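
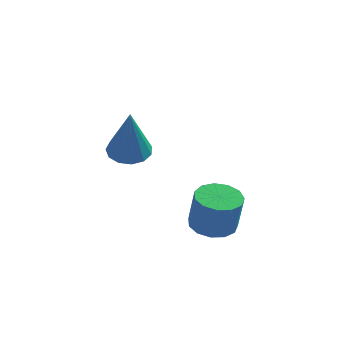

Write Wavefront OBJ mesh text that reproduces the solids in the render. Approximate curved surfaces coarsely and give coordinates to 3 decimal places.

v -3.481 2.507 1.735
v -3.04 2.228 1.594
v -3.299 2.053 3.205
v -2.945 2.507 1.669
v -3.02 2.787 1.764
v -3.241 2.977 1.85
v -3.538 3.018 1.899
v -3.817 2.897 1.896
v -3.99 2.652 1.842
v -4 2.361 1.754
v -3.846 2.116 1.659
v -3.576 1.996 1.589
v -3.275 2.038 1.564
v -1.515 2.679 -0.551
v -0.952 2.54 -0.658
v -0.781 2.442 0.363
v -1.345 2.581 0.471
v -0.962 2.87 -0.625
v -0.792 2.773 0.397
v -1.148 3.14 -0.568
v -0.977 3.042 0.453
v -1.45 3.264 -0.505
v -1.28 3.166 0.516
v -1.773 3.201 -0.458
v -1.603 3.103 0.564
v -2.014 2.973 -0.439
v -1.844 2.875 0.582
v -2.097 2.652 -0.456
v -1.926 2.554 0.565
v -1.995 2.339 -0.503
v -1.824 2.241 0.518
v -1.741 2.134 -0.565
v -1.57 2.036 0.456
v -1.415 2.102 -0.623
v -1.244 2.004 0.399
v -1.121 2.253 -0.657
v -0.95 2.156 0.364
f 2 1 4
f 2 4 3
f 4 1 5
f 4 5 3
f 5 1 6
f 5 6 3
f 6 1 7
f 6 7 3
f 7 1 8
f 7 8 3
f 8 1 9
f 8 9 3
f 9 1 10
f 9 10 3
f 10 1 11
f 10 11 3
f 11 1 12
f 11 12 3
f 12 1 13
f 12 13 3
f 13 1 2
f 13 2 3
f 15 14 18
f 15 18 16
f 16 18 19
f 16 19 17
f 18 14 20
f 18 20 19
f 19 20 21
f 19 21 17
f 20 14 22
f 20 22 21
f 21 22 23
f 21 23 17
f 22 14 24
f 22 24 23
f 23 24 25
f 23 25 17
f 24 14 26
f 24 26 25
f 25 26 27
f 25 27 17
f 26 14 28
f 26 28 27
f 27 28 29
f 27 29 17
f 28 14 30
f 28 30 29
f 29 30 31
f 29 31 17
f 30 14 32
f 30 32 31
f 31 32 33
f 31 33 17
f 32 14 34
f 32 34 33
f 33 34 35
f 33 35 17
f 34 14 36
f 34 36 35
f 35 36 37
f 35 37 17
f 36 14 15
f 36 15 37
f 37 15 16
f 37 16 17



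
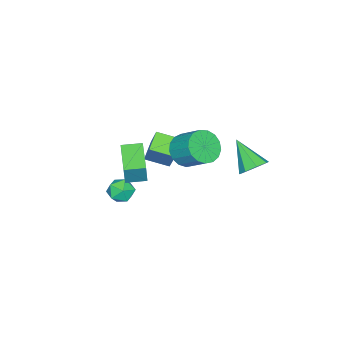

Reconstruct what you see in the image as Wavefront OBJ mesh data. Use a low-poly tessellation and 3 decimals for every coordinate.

v -3.636 -3.485 -4.873
v -3.148 -4.757 -4.475
v -4.746 -3.734 -4.309
v -4.258 -5.007 -3.911
v -3.022 -2.773 -3.349
v -2.534 -4.046 -2.951
v -4.132 -3.023 -2.785
v -3.644 -4.295 -2.387
v 1.326 -1.938 0.151
v 1.656 -1.798 1.4
v 2.71 -0.891 -0.33
v 3.039 -0.752 0.92
v 1.961 -2.808 0.08
v 2.29 -2.669 1.33
v 3.344 -1.762 -0.4
v 3.674 -1.622 0.849
v -2.932 -2.086 -2.473
v -2.407 -2.71 -1.812
v -2.163 -1.438 -0.806
v -2.688 -0.814 -1.467
v -2.05 -2.534 -2.12
v -1.807 -1.263 -1.114
v -1.896 -2.256 -2.509
v -1.653 -0.984 -1.503
v -1.98 -1.938 -2.89
v -1.736 -0.667 -1.884
v -2.281 -1.655 -3.175
v -2.037 -0.383 -2.169
v -2.731 -1.47 -3.3
v -2.487 -0.198 -2.293
v -3.228 -1.426 -3.235
v -2.984 -0.155 -2.228
v -3.656 -1.534 -2.995
v -3.413 -0.262 -1.989
v -3.919 -1.767 -2.636
v -3.675 -0.496 -1.63
v -3.956 -2.074 -2.24
v -3.712 -0.803 -1.233
v -3.758 -2.384 -1.897
v -3.514 -1.112 -0.89
v -3.37 -2.625 -1.686
v -3.127 -1.353 -0.68
v -2.883 -2.743 -1.656
v -2.639 -1.471 -0.649
v 2.604 -1.641 -1.421
v 3.298 -1.912 -1.131
v 2.442 -2.748 -2.069
v 3.136 -3.019 -1.779
v 2.509 -2.924 -1.293
v 2.609 -2.24 -0.892
v 3.131 -2.42 -2.308
v 3.231 -1.736 -1.907
v 3.623 -2.394 -1.679
v 3.239 -2.705 -1.051
v 2.501 -1.955 -2.149
v 2.117 -2.266 -1.521
v -2.888 1.957 -2.137
v -2.426 2.344 -1.537
v -3.432 0.603 -0.843
v -3.037 2.566 -1.562
v -3.561 2.431 -1.924
v -3.69 2.019 -2.41
v -3.35 1.57 -2.736
v -2.739 1.349 -2.711
v -2.215 1.483 -2.349
v -2.085 1.896 -1.863
f 2 4 1
f 5 2 1
f 1 4 3
f 3 5 1
f 2 8 4
f 6 2 5
f 6 8 2
f 4 8 3
f 7 5 3
f 3 8 7
f 7 6 5
f 8 6 7
f 10 12 9
f 13 10 9
f 9 12 11
f 11 13 9
f 10 16 12
f 14 10 13
f 14 16 10
f 12 16 11
f 15 13 11
f 11 16 15
f 15 14 13
f 16 14 15
f 18 17 21
f 18 21 19
f 19 21 22
f 19 22 20
f 21 17 23
f 21 23 22
f 22 23 24
f 22 24 20
f 23 17 25
f 23 25 24
f 24 25 26
f 24 26 20
f 25 17 27
f 25 27 26
f 26 27 28
f 26 28 20
f 27 17 29
f 27 29 28
f 28 29 30
f 28 30 20
f 29 17 31
f 29 31 30
f 30 31 32
f 30 32 20
f 31 17 33
f 31 33 32
f 32 33 34
f 32 34 20
f 33 17 35
f 33 35 34
f 34 35 36
f 34 36 20
f 35 17 37
f 35 37 36
f 36 37 38
f 36 38 20
f 37 17 39
f 37 39 38
f 38 39 40
f 38 40 20
f 39 17 41
f 39 41 40
f 40 41 42
f 40 42 20
f 41 17 43
f 41 43 42
f 42 43 44
f 42 44 20
f 43 17 18
f 43 18 44
f 44 18 19
f 44 19 20
f 45 56 50
f 45 50 46
f 45 46 52
f 45 52 55
f 45 55 56
f 46 50 54
f 50 56 49
f 56 55 47
f 55 52 51
f 52 46 53
f 48 54 49
f 48 49 47
f 48 47 51
f 48 51 53
f 48 53 54
f 49 54 50
f 47 49 56
f 51 47 55
f 53 51 52
f 54 53 46
f 58 57 60
f 58 60 59
f 60 57 61
f 60 61 59
f 61 57 62
f 61 62 59
f 62 57 63
f 62 63 59
f 63 57 64
f 63 64 59
f 64 57 65
f 64 65 59
f 65 57 66
f 65 66 59
f 66 57 58
f 66 58 59



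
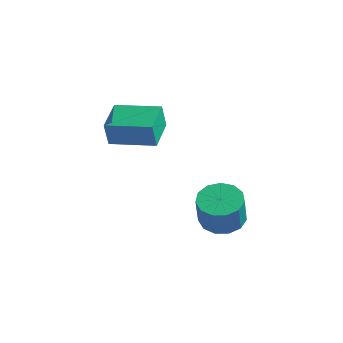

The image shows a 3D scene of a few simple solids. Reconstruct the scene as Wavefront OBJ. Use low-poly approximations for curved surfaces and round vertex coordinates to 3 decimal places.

v -2.246 -1.608 -0.762
v -2.337 -1.798 0.49
v -2.888 -0.046 -0.572
v -2.979 -0.235 0.681
v -0.261 -0.825 -0.501
v -0.352 -1.014 0.752
v -0.903 0.738 -0.31
v -0.994 0.548 0.942
v 2.987 -0.542 -3.91
v 3.553 0.311 -3.73
v 3.72 -0.124 -2.189
v 3.153 -0.978 -2.37
v 2.995 0.459 -3.628
v 3.162 0.023 -2.087
v 2.435 0.288 -3.616
v 2.601 -0.147 -2.075
v 2.049 -0.146 -3.697
v 2.216 -0.581 -2.156
v 1.962 -0.706 -3.846
v 2.128 -1.141 -2.305
v 2.199 -1.214 -4.015
v 2.366 -1.649 -2.474
v 2.687 -1.509 -4.151
v 2.854 -1.944 -2.61
v 3.27 -1.497 -4.211
v 3.437 -1.932 -2.67
v 3.763 -1.182 -4.175
v 3.93 -1.617 -2.634
v 4.009 -0.664 -4.055
v 4.176 -1.099 -2.514
v 3.931 -0.107 -3.89
v 4.098 -0.543 -2.349
f 2 4 1
f 5 2 1
f 1 4 3
f 3 5 1
f 2 8 4
f 6 2 5
f 6 8 2
f 4 8 3
f 7 5 3
f 3 8 7
f 7 6 5
f 8 6 7
f 10 9 13
f 10 13 11
f 11 13 14
f 11 14 12
f 13 9 15
f 13 15 14
f 14 15 16
f 14 16 12
f 15 9 17
f 15 17 16
f 16 17 18
f 16 18 12
f 17 9 19
f 17 19 18
f 18 19 20
f 18 20 12
f 19 9 21
f 19 21 20
f 20 21 22
f 20 22 12
f 21 9 23
f 21 23 22
f 22 23 24
f 22 24 12
f 23 9 25
f 23 25 24
f 24 25 26
f 24 26 12
f 25 9 27
f 25 27 26
f 26 27 28
f 26 28 12
f 27 9 29
f 27 29 28
f 28 29 30
f 28 30 12
f 29 9 31
f 29 31 30
f 30 31 32
f 30 32 12
f 31 9 10
f 31 10 32
f 32 10 11
f 32 11 12



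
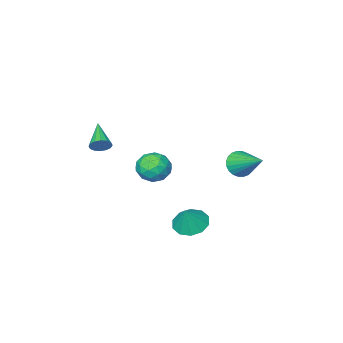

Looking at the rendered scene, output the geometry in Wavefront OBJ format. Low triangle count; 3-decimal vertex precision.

v 0.945 1.182 -1.698
v 1.466 0.389 -1.751
v 1.515 1.478 -0.522
v 1.768 0.823 -2.007
v 1.755 1.393 -2.145
v 1.433 1.883 -2.112
v 0.924 2.105 -1.921
v 0.423 1.974 -1.645
v 0.121 1.541 -1.388
v 0.134 0.97 -1.25
v 0.456 0.48 -1.283
v 0.965 0.258 -1.474
v 3.7 -2.498 2.869
v 4.064 -2.427 3.315
v 3 -3.822 3.651
v 3.825 -2.26 3.383
v 3.551 -2.157 3.314
v 3.318 -2.144 3.126
v 3.187 -2.227 2.868
v 3.193 -2.382 2.611
v 3.335 -2.568 2.423
v 3.575 -2.735 2.355
v 3.848 -2.839 2.424
v 4.082 -2.851 2.612
v 4.213 -2.768 2.87
v 4.206 -2.613 3.127
v -0.101 -3.023 -1.028
v 0.618 -3.584 -0.619
v -1.218 -4.056 -0.481
v -0.499 -4.617 -0.072
v -0.703 -3.714 0.304
v -0.013 -3.075 -0.034
v -0.587 -4.565 -1.066
v 0.103 -3.926 -1.404
v 0.317 -4.536 -0.642
v 0.246 -4.01 0.204
v -0.846 -3.63 -1.304
v -0.917 -3.104 -0.458
v 0.356 -3.213 -0.871
v -0.956 -4.427 -0.229
v -1.076 -3.897 -0.008
v -0.654 -4.226 0.233
v -0.015 -2.914 -0.528
v 0.408 -3.243 -0.287
v -0.368 -3.32 0.255
v -1.008 -4.397 -0.813
v -0.585 -4.726 -0.572
v 0.054 -3.414 -1.333
v 0.476 -3.743 -1.092
v -0.232 -4.32 -1.355
v 0.602 -4.102 -0.645
v -0.054 -4.709 -0.323
v -0.106 -4.679 -0.907
v 0.3 -4.303 -1.106
v 0.56 -3.793 -0.147
v -0.096 -4.4 0.174
v -0.216 -3.869 0.395
v 0.189 -3.494 0.196
v 0.384 -4.353 -0.161
v -0.504 -3.24 -1.274
v -1.16 -3.847 -0.953
v -0.789 -4.146 -1.296
v -0.384 -3.771 -1.495
v -0.546 -2.931 -0.777
v -1.202 -3.538 -0.455
v -0.9 -3.337 0.006
v -0.494 -2.961 -0.193
v -0.984 -3.287 -0.939
v -3.253 -0.451 0.295
v -2.605 -0.188 -0.152
v -3.247 1.391 1.385
v -2.852 -0.082 -0.331
v -3.161 -0.031 -0.415
v -3.484 -0.045 -0.391
v -3.771 -0.12 -0.262
v -3.98 -0.246 -0.048
v -4.078 -0.403 0.218
v -4.05 -0.567 0.495
v -3.901 -0.714 0.743
v -3.653 -0.82 0.922
v -3.344 -0.871 1.006
v -3.022 -0.857 0.981
v -2.734 -0.782 0.852
v -2.526 -0.656 0.639
v -2.428 -0.499 0.373
v -2.455 -0.335 0.095
f 2 1 4
f 2 4 3
f 4 1 5
f 4 5 3
f 5 1 6
f 5 6 3
f 6 1 7
f 6 7 3
f 7 1 8
f 7 8 3
f 8 1 9
f 8 9 3
f 9 1 10
f 9 10 3
f 10 1 11
f 10 11 3
f 11 1 12
f 11 12 3
f 12 1 2
f 12 2 3
f 14 13 16
f 14 16 15
f 16 13 17
f 16 17 15
f 17 13 18
f 17 18 15
f 18 13 19
f 18 19 15
f 19 13 20
f 19 20 15
f 20 13 21
f 20 21 15
f 21 13 22
f 21 22 15
f 22 13 23
f 22 23 15
f 23 13 24
f 23 24 15
f 24 13 25
f 24 25 15
f 25 13 26
f 25 26 15
f 26 13 14
f 26 14 15
f 27 64 43
f 64 38 67
f 43 67 32
f 64 67 43
f 27 43 39
f 43 32 44
f 39 44 28
f 43 44 39
f 27 39 48
f 39 28 49
f 48 49 34
f 39 49 48
f 27 48 60
f 48 34 63
f 60 63 37
f 48 63 60
f 27 60 64
f 60 37 68
f 64 68 38
f 60 68 64
f 28 44 55
f 44 32 58
f 55 58 36
f 44 58 55
f 32 67 45
f 67 38 66
f 45 66 31
f 67 66 45
f 38 68 65
f 68 37 61
f 65 61 29
f 68 61 65
f 37 63 62
f 63 34 50
f 62 50 33
f 63 50 62
f 34 49 54
f 49 28 51
f 54 51 35
f 49 51 54
f 30 56 42
f 56 36 57
f 42 57 31
f 56 57 42
f 30 42 40
f 42 31 41
f 40 41 29
f 42 41 40
f 30 40 47
f 40 29 46
f 47 46 33
f 40 46 47
f 30 47 52
f 47 33 53
f 52 53 35
f 47 53 52
f 30 52 56
f 52 35 59
f 56 59 36
f 52 59 56
f 31 57 45
f 57 36 58
f 45 58 32
f 57 58 45
f 29 41 65
f 41 31 66
f 65 66 38
f 41 66 65
f 33 46 62
f 46 29 61
f 62 61 37
f 46 61 62
f 35 53 54
f 53 33 50
f 54 50 34
f 53 50 54
f 36 59 55
f 59 35 51
f 55 51 28
f 59 51 55
f 70 69 72
f 70 72 71
f 72 69 73
f 72 73 71
f 73 69 74
f 73 74 71
f 74 69 75
f 74 75 71
f 75 69 76
f 75 76 71
f 76 69 77
f 76 77 71
f 77 69 78
f 77 78 71
f 78 69 79
f 78 79 71
f 79 69 80
f 79 80 71
f 80 69 81
f 80 81 71
f 81 69 82
f 81 82 71
f 82 69 83
f 82 83 71
f 83 69 84
f 83 84 71
f 84 69 85
f 84 85 71
f 85 69 86
f 85 86 71
f 86 69 70
f 86 70 71



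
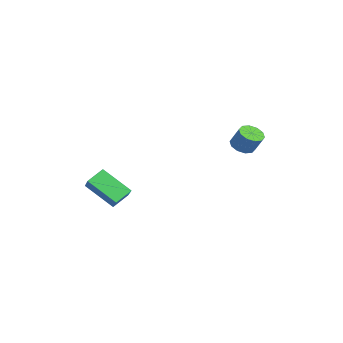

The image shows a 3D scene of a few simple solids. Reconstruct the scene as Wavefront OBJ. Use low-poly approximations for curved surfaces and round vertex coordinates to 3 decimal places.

v 1.94 -1.936 -0.468
v 1.584 -3.272 0.653
v 3.168 -1.599 0.325
v 2.812 -2.935 1.446
v 2.468 -2.545 -1.026
v 2.112 -3.881 0.095
v 3.696 -2.208 -0.233
v 3.34 -3.544 0.888
v -3.367 2.795 0.939
v -2.796 2.972 0.636
v -2.442 3.442 1.578
v -3.013 3.265 1.881
v -3.069 3.28 0.585
v -2.715 3.75 1.527
v -3.455 3.402 0.67
v -3.102 3.872 1.611
v -3.808 3.292 0.857
v -3.454 3.762 1.798
v -3.992 2.993 1.075
v -3.639 3.463 2.017
v -3.938 2.618 1.242
v -3.584 3.088 2.184
v -3.665 2.31 1.293
v -3.311 2.78 2.235
v -3.278 2.188 1.209
v -2.925 2.658 2.15
v -2.926 2.298 1.022
v -2.572 2.768 1.963
v -2.741 2.597 0.803
v -2.388 3.067 1.745
f 2 4 1
f 5 2 1
f 1 4 3
f 3 5 1
f 2 8 4
f 6 2 5
f 6 8 2
f 4 8 3
f 7 5 3
f 3 8 7
f 7 6 5
f 8 6 7
f 10 9 13
f 10 13 11
f 11 13 14
f 11 14 12
f 13 9 15
f 13 15 14
f 14 15 16
f 14 16 12
f 15 9 17
f 15 17 16
f 16 17 18
f 16 18 12
f 17 9 19
f 17 19 18
f 18 19 20
f 18 20 12
f 19 9 21
f 19 21 20
f 20 21 22
f 20 22 12
f 21 9 23
f 21 23 22
f 22 23 24
f 22 24 12
f 23 9 25
f 23 25 24
f 24 25 26
f 24 26 12
f 25 9 27
f 25 27 26
f 26 27 28
f 26 28 12
f 27 9 29
f 27 29 28
f 28 29 30
f 28 30 12
f 29 9 10
f 29 10 30
f 30 10 11
f 30 11 12



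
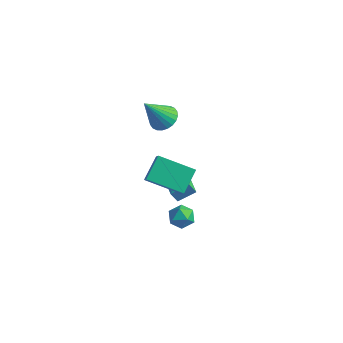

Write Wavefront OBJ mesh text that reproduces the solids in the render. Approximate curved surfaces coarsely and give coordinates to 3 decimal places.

v -1.601 -1.356 0.367
v -1.791 -0.095 1.3
v 0.25 -0.527 -0.376
v 0.06 0.734 0.558
v -1 -1.914 1.242
v -1.19 -0.653 2.176
v 0.851 -1.085 0.5
v 0.661 0.176 1.433
v -1.919 1.932 -4.463
v -2.186 1.646 -3.731
v -3.085 2.842 -4.532
v -3.352 2.556 -3.8
v -1.288 2.784 -3.9
v -1.555 2.498 -3.168
v -2.454 3.694 -3.969
v -2.721 3.408 -3.237
v -0.15 -0.518 -2.433
v 0.505 -0.074 -2.32
v 0.415 -1.506 -1.82
v 1.07 -1.062 -1.707
v 0.394 -0.884 -1.319
v 0.045 -0.273 -1.698
v 0.875 -1.307 -2.442
v 0.526 -0.696 -2.821
v 1.138 -0.561 -2.326
v 0.841 -0.3 -1.631
v 0.079 -1.28 -2.509
v -0.218 -1.019 -1.814
v -2.743 1.766 2.689
v -1.908 1.78 2.932
v -3.237 0.714 4.451
v -2.022 2.067 3.072
v -2.246 2.309 3.153
v -2.546 2.468 3.164
v -2.876 2.52 3.102
v -3.185 2.457 2.978
v -3.427 2.289 2.81
v -3.565 2.041 2.623
v -3.578 1.752 2.446
v -3.464 1.464 2.307
v -3.239 1.222 2.226
v -2.94 1.064 2.215
v -2.61 1.012 2.276
v -2.3 1.074 2.401
v -2.058 1.243 2.569
v -1.92 1.49 2.756
f 2 4 1
f 5 2 1
f 1 4 3
f 3 5 1
f 2 8 4
f 6 2 5
f 6 8 2
f 4 8 3
f 7 5 3
f 3 8 7
f 7 6 5
f 8 6 7
f 10 12 9
f 13 10 9
f 9 12 11
f 11 13 9
f 10 16 12
f 14 10 13
f 14 16 10
f 12 16 11
f 15 13 11
f 11 16 15
f 15 14 13
f 16 14 15
f 17 28 22
f 17 22 18
f 17 18 24
f 17 24 27
f 17 27 28
f 18 22 26
f 22 28 21
f 28 27 19
f 27 24 23
f 24 18 25
f 20 26 21
f 20 21 19
f 20 19 23
f 20 23 25
f 20 25 26
f 21 26 22
f 19 21 28
f 23 19 27
f 25 23 24
f 26 25 18
f 30 29 32
f 30 32 31
f 32 29 33
f 32 33 31
f 33 29 34
f 33 34 31
f 34 29 35
f 34 35 31
f 35 29 36
f 35 36 31
f 36 29 37
f 36 37 31
f 37 29 38
f 37 38 31
f 38 29 39
f 38 39 31
f 39 29 40
f 39 40 31
f 40 29 41
f 40 41 31
f 41 29 42
f 41 42 31
f 42 29 43
f 42 43 31
f 43 29 44
f 43 44 31
f 44 29 45
f 44 45 31
f 45 29 46
f 45 46 31
f 46 29 30
f 46 30 31



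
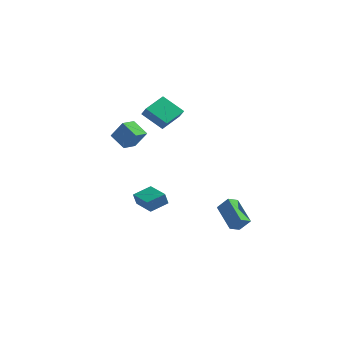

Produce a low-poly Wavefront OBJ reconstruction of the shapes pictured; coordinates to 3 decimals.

v -1.998 0.204 3.852
v -1.721 1.765 4.518
v -0.619 0.416 2.779
v -0.342 1.978 3.445
v -1.458 -0.158 4.475
v -1.181 1.404 5.141
v -0.079 0.055 3.402
v 0.198 1.616 4.068
v -1.039 -1.934 -2.846
v -1.079 -2.253 -2.006
v -0.469 -0.819 -2.395
v -0.509 -1.139 -1.555
v 0.369 -2.581 -3.025
v 0.329 -2.901 -2.185
v 0.939 -1.467 -2.574
v 0.899 -1.786 -1.734
v -3.525 -0.912 2.095
v -2.66 -0.903 3.283
v -3.386 0.164 1.986
v -2.521 0.172 3.174
v -2.439 -1.132 1.306
v -1.574 -1.124 2.494
v -2.3 -0.057 1.197
v -1.435 -0.048 2.385
v 4.108 0.47 -4.727
v 2.658 1.439 -3.557
v 4.369 1.222 -5.026
v 2.919 2.19 -3.856
v 4.841 0.55 -3.884
v 3.391 1.518 -2.714
v 5.102 1.301 -4.183
v 3.652 2.27 -3.013
f 2 4 1
f 5 2 1
f 1 4 3
f 3 5 1
f 2 8 4
f 6 2 5
f 6 8 2
f 4 8 3
f 7 5 3
f 3 8 7
f 7 6 5
f 8 6 7
f 10 12 9
f 13 10 9
f 9 12 11
f 11 13 9
f 10 16 12
f 14 10 13
f 14 16 10
f 12 16 11
f 15 13 11
f 11 16 15
f 15 14 13
f 16 14 15
f 18 20 17
f 21 18 17
f 17 20 19
f 19 21 17
f 18 24 20
f 22 18 21
f 22 24 18
f 20 24 19
f 23 21 19
f 19 24 23
f 23 22 21
f 24 22 23
f 26 28 25
f 29 26 25
f 25 28 27
f 27 29 25
f 26 32 28
f 30 26 29
f 30 32 26
f 28 32 27
f 31 29 27
f 27 32 31
f 31 30 29
f 32 30 31



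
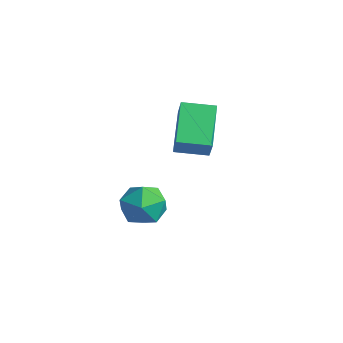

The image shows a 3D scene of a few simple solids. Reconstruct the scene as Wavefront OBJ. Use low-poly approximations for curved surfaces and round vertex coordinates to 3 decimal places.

v -0.855 -3.388 0.779
v -2.192 -2.088 1.947
v -1.462 -3.064 -0.276
v -2.799 -1.765 0.891
v 0.079 -2.255 0.589
v -1.258 -0.956 1.756
v -0.528 -1.932 -0.467
v -1.865 -0.632 0.701
v -2.118 -2.904 -4.31
v -1.682 -3.294 -3.3
v -3.338 -4.346 -4.34
v -2.902 -4.736 -3.33
v -3.516 -3.743 -3.356
v -2.762 -2.852 -3.338
v -2.258 -4.788 -4.302
v -1.504 -3.897 -4.284
v -1.769 -4.458 -3.295
v -2.546 -3.812 -2.711
v -2.474 -3.828 -4.929
v -3.251 -3.182 -4.345
f 2 4 1
f 5 2 1
f 1 4 3
f 3 5 1
f 2 8 4
f 6 2 5
f 6 8 2
f 4 8 3
f 7 5 3
f 3 8 7
f 7 6 5
f 8 6 7
f 9 20 14
f 9 14 10
f 9 10 16
f 9 16 19
f 9 19 20
f 10 14 18
f 14 20 13
f 20 19 11
f 19 16 15
f 16 10 17
f 12 18 13
f 12 13 11
f 12 11 15
f 12 15 17
f 12 17 18
f 13 18 14
f 11 13 20
f 15 11 19
f 17 15 16
f 18 17 10



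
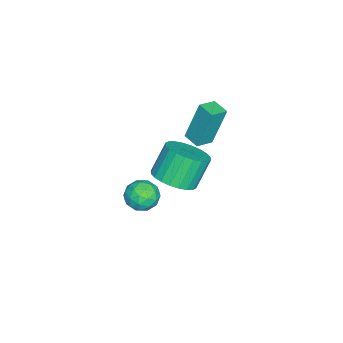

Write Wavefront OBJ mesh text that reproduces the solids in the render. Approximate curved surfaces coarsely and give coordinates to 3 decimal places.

v -3.671 -2.089 -1.431
v -3.976 -1.518 0.63
v -3.181 -1.381 -1.555
v -3.486 -0.81 0.506
v -2.914 -2.57 -1.186
v -3.219 -1.999 0.875
v -2.424 -1.862 -1.31
v -2.729 -1.291 0.751
v -0.827 -2.451 -2.414
v 0.134 -2.33 -1.936
v -0.633 -1.889 -0.507
v -1.593 -2.009 -0.986
v 0.07 -1.943 -2.09
v -0.697 -1.502 -0.661
v -0.131 -1.633 -2.293
v -0.898 -1.192 -0.865
v -0.438 -1.448 -2.515
v -1.205 -1.007 -1.087
v -0.804 -1.415 -2.721
v -1.57 -0.974 -1.293
v -1.173 -1.54 -2.881
v -1.94 -1.099 -1.453
v -1.49 -1.804 -2.97
v -2.256 -1.363 -1.542
v -1.705 -2.166 -2.974
v -2.472 -1.725 -1.546
v -1.787 -2.571 -2.893
v -2.554 -2.13 -1.464
v -1.723 -2.958 -2.739
v -2.49 -2.517 -1.31
v -1.522 -3.268 -2.535
v -2.289 -2.827 -1.107
v -1.215 -3.453 -2.313
v -1.982 -3.012 -0.885
v -0.85 -3.486 -2.107
v -1.616 -3.045 -0.679
v -0.48 -3.361 -1.947
v -1.247 -2.92 -0.519
v -0.164 -3.097 -1.858
v -0.93 -2.656 -0.43
v 0.052 -2.735 -1.854
v -0.715 -2.294 -0.426
v 2.299 -2.481 0.076
v 2.753 -2.094 -0.486
v 2.187 -3.526 -0.734
v 2.641 -3.139 -1.296
v 2.985 -3.396 -0.598
v 3.055 -2.75 -0.097
v 1.885 -2.87 -1.123
v 1.955 -2.224 -0.622
v 2.497 -2.334 -1.227
v 3.177 -2.659 -0.903
v 1.763 -2.961 -0.317
v 2.443 -3.286 0.007
v 2.536 -2.196 -0.134
v 2.404 -3.424 -1.086
v 2.606 -3.575 -0.676
v 2.873 -3.347 -1.006
v 2.713 -2.581 0.095
v 2.98 -2.354 -0.236
v 3.116 -3.119 -0.301
v 1.96 -3.266 -0.984
v 2.227 -3.039 -1.315
v 2.067 -2.273 -0.214
v 2.334 -2.045 -0.544
v 1.824 -2.501 -0.919
v 2.652 -2.109 -0.9
v 2.586 -2.723 -1.376
v 2.142 -2.566 -1.274
v 2.183 -2.186 -0.98
v 3.052 -2.3 -0.709
v 2.986 -2.914 -1.186
v 3.188 -3.065 -0.775
v 3.229 -2.686 -0.481
v 2.901 -2.441 -1.145
v 1.954 -2.706 -0.034
v 1.888 -3.32 -0.511
v 1.711 -2.934 -0.739
v 1.752 -2.555 -0.445
v 2.354 -2.897 0.156
v 2.288 -3.511 -0.32
v 2.757 -3.434 -0.24
v 2.798 -3.054 0.054
v 2.039 -3.179 -0.075
f 2 4 1
f 5 2 1
f 1 4 3
f 3 5 1
f 2 8 4
f 6 2 5
f 6 8 2
f 4 8 3
f 7 5 3
f 3 8 7
f 7 6 5
f 8 6 7
f 10 9 13
f 10 13 11
f 11 13 14
f 11 14 12
f 13 9 15
f 13 15 14
f 14 15 16
f 14 16 12
f 15 9 17
f 15 17 16
f 16 17 18
f 16 18 12
f 17 9 19
f 17 19 18
f 18 19 20
f 18 20 12
f 19 9 21
f 19 21 20
f 20 21 22
f 20 22 12
f 21 9 23
f 21 23 22
f 22 23 24
f 22 24 12
f 23 9 25
f 23 25 24
f 24 25 26
f 24 26 12
f 25 9 27
f 25 27 26
f 26 27 28
f 26 28 12
f 27 9 29
f 27 29 28
f 28 29 30
f 28 30 12
f 29 9 31
f 29 31 30
f 30 31 32
f 30 32 12
f 31 9 33
f 31 33 32
f 32 33 34
f 32 34 12
f 33 9 35
f 33 35 34
f 34 35 36
f 34 36 12
f 35 9 37
f 35 37 36
f 36 37 38
f 36 38 12
f 37 9 39
f 37 39 38
f 38 39 40
f 38 40 12
f 39 9 41
f 39 41 40
f 40 41 42
f 40 42 12
f 41 9 10
f 41 10 42
f 42 10 11
f 42 11 12
f 43 80 59
f 80 54 83
f 59 83 48
f 80 83 59
f 43 59 55
f 59 48 60
f 55 60 44
f 59 60 55
f 43 55 64
f 55 44 65
f 64 65 50
f 55 65 64
f 43 64 76
f 64 50 79
f 76 79 53
f 64 79 76
f 43 76 80
f 76 53 84
f 80 84 54
f 76 84 80
f 44 60 71
f 60 48 74
f 71 74 52
f 60 74 71
f 48 83 61
f 83 54 82
f 61 82 47
f 83 82 61
f 54 84 81
f 84 53 77
f 81 77 45
f 84 77 81
f 53 79 78
f 79 50 66
f 78 66 49
f 79 66 78
f 50 65 70
f 65 44 67
f 70 67 51
f 65 67 70
f 46 72 58
f 72 52 73
f 58 73 47
f 72 73 58
f 46 58 56
f 58 47 57
f 56 57 45
f 58 57 56
f 46 56 63
f 56 45 62
f 63 62 49
f 56 62 63
f 46 63 68
f 63 49 69
f 68 69 51
f 63 69 68
f 46 68 72
f 68 51 75
f 72 75 52
f 68 75 72
f 47 73 61
f 73 52 74
f 61 74 48
f 73 74 61
f 45 57 81
f 57 47 82
f 81 82 54
f 57 82 81
f 49 62 78
f 62 45 77
f 78 77 53
f 62 77 78
f 51 69 70
f 69 49 66
f 70 66 50
f 69 66 70
f 52 75 71
f 75 51 67
f 71 67 44
f 75 67 71



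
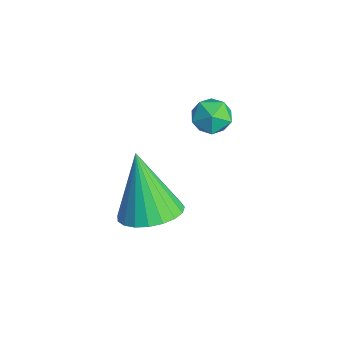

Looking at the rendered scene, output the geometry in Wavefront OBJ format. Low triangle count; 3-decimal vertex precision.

v 1.951 1.397 -4.291
v 2.564 0.738 -4.056
v 1.089 1.283 -2.369
v 2.75 1.061 -3.953
v 2.798 1.442 -3.909
v 2.699 1.816 -3.931
v 2.472 2.117 -4.015
v 2.154 2.293 -4.147
v 1.801 2.315 -4.304
v 1.474 2.178 -4.459
v 1.23 1.906 -4.584
v 1.11 1.546 -4.66
v 1.136 1.16 -4.671
v 1.303 0.815 -4.617
v 1.582 0.571 -4.506
v 1.924 0.47 -4.358
v 2.272 0.529 -4.199
v 1.984 3.444 -1.236
v 2.311 2.984 -0.932
v 1.229 3.376 -0.528
v 1.556 2.916 -0.224
v 1.775 3.519 -0.223
v 2.242 3.561 -0.661
v 1.298 2.799 -0.799
v 1.765 2.841 -1.237
v 1.887 2.585 -0.662
v 2.182 3.03 -0.306
v 1.358 3.33 -1.154
v 1.653 3.775 -0.798
f 2 1 4
f 2 4 3
f 4 1 5
f 4 5 3
f 5 1 6
f 5 6 3
f 6 1 7
f 6 7 3
f 7 1 8
f 7 8 3
f 8 1 9
f 8 9 3
f 9 1 10
f 9 10 3
f 10 1 11
f 10 11 3
f 11 1 12
f 11 12 3
f 12 1 13
f 12 13 3
f 13 1 14
f 13 14 3
f 14 1 15
f 14 15 3
f 15 1 16
f 15 16 3
f 16 1 17
f 16 17 3
f 17 1 2
f 17 2 3
f 18 29 23
f 18 23 19
f 18 19 25
f 18 25 28
f 18 28 29
f 19 23 27
f 23 29 22
f 29 28 20
f 28 25 24
f 25 19 26
f 21 27 22
f 21 22 20
f 21 20 24
f 21 24 26
f 21 26 27
f 22 27 23
f 20 22 29
f 24 20 28
f 26 24 25
f 27 26 19



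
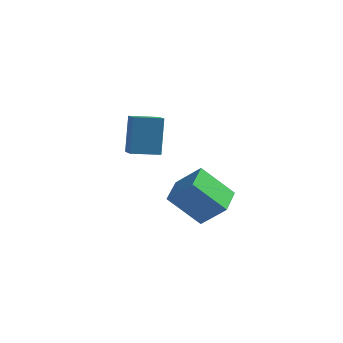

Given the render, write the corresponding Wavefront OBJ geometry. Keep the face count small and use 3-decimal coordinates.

v 0.162 -2.471 -0.545
v 1.406 -2.399 0.537
v -0.285 -0.905 -0.135
v 0.958 -0.832 0.947
v 1.442 -1.708 -2.067
v 2.685 -1.635 -0.985
v 0.994 -0.141 -1.657
v 2.238 -0.069 -0.575
v -4.759 2.098 0.082
v -4.907 2.632 2.211
v -3.638 3.05 -0.079
v -3.786 3.584 2.05
v -3.934 1.176 0.37
v -4.082 1.71 2.499
v -2.813 2.128 0.209
v -2.961 2.662 2.338
f 2 4 1
f 5 2 1
f 1 4 3
f 3 5 1
f 2 8 4
f 6 2 5
f 6 8 2
f 4 8 3
f 7 5 3
f 3 8 7
f 7 6 5
f 8 6 7
f 10 12 9
f 13 10 9
f 9 12 11
f 11 13 9
f 10 16 12
f 14 10 13
f 14 16 10
f 12 16 11
f 15 13 11
f 11 16 15
f 15 14 13
f 16 14 15



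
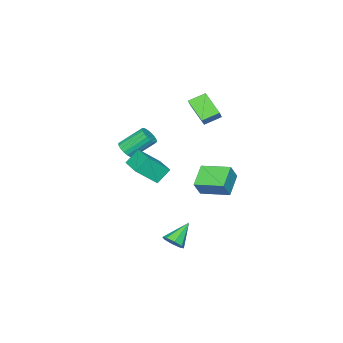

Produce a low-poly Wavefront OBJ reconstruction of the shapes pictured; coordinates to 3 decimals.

v 3.277 -0.127 1.273
v 2.516 0.225 2.16
v 2.245 0.664 0.073
v 1.484 1.016 0.959
v 4.156 1.304 1.461
v 3.395 1.656 2.347
v 3.124 2.095 0.26
v 2.363 2.447 1.147
v -3.304 0.986 4.278
v -2.574 1.352 5.073
v -2.857 2.35 3.241
v -2.126 2.715 4.037
v -2.434 0.325 3.783
v -1.703 0.69 4.579
v -1.986 1.688 2.747
v -1.256 2.054 3.542
v 3.284 3.345 -4.284
v 3.685 3.759 -3.82
v 1.916 3.475 -3.216
v 3.412 4.07 -4.208
v 3.064 3.956 -4.64
v 2.845 3.484 -4.863
v 2.882 2.931 -4.748
v 3.155 2.62 -4.36
v 3.503 2.734 -3.929
v 3.723 3.206 -3.705
v 0.176 3.011 -1.732
v -1.212 2.527 -0.939
v -0.277 4.848 -1.406
v -1.665 4.364 -0.612
v 0.785 2.976 -0.688
v -0.603 2.492 0.106
v 0.332 4.813 -0.361
v -1.056 4.329 0.432
v 1.561 -1.466 1.084
v 1.993 -1.663 1.585
v 1.072 -0.611 2.796
v 0.639 -0.414 2.296
v 2.13 -1.413 1.471
v 1.208 -0.361 2.682
v 2.154 -1.173 1.281
v 1.232 -0.121 2.492
v 2.06 -0.991 1.052
v 1.139 0.061 2.263
v 1.868 -0.903 0.829
v 0.946 0.149 2.04
v 1.614 -0.927 0.657
v 0.693 0.125 1.868
v 1.35 -1.057 0.57
v 0.429 -0.005 1.781
v 1.128 -1.269 0.584
v 0.207 -0.217 1.795
v 0.992 -1.519 0.698
v 0.07 -0.467 1.909
v 0.968 -1.759 0.888
v 0.046 -0.707 2.099
v 1.061 -1.941 1.117
v 0.14 -0.889 2.328
v 1.254 -2.029 1.34
v 0.332 -0.977 2.551
v 1.507 -2.005 1.512
v 0.586 -0.953 2.723
v 1.771 -1.875 1.599
v 0.85 -0.823 2.81
f 2 4 1
f 5 2 1
f 1 4 3
f 3 5 1
f 2 8 4
f 6 2 5
f 6 8 2
f 4 8 3
f 7 5 3
f 3 8 7
f 7 6 5
f 8 6 7
f 10 12 9
f 13 10 9
f 9 12 11
f 11 13 9
f 10 16 12
f 14 10 13
f 14 16 10
f 12 16 11
f 15 13 11
f 11 16 15
f 15 14 13
f 16 14 15
f 18 17 20
f 18 20 19
f 20 17 21
f 20 21 19
f 21 17 22
f 21 22 19
f 22 17 23
f 22 23 19
f 23 17 24
f 23 24 19
f 24 17 25
f 24 25 19
f 25 17 26
f 25 26 19
f 26 17 18
f 26 18 19
f 28 30 27
f 31 28 27
f 27 30 29
f 29 31 27
f 28 34 30
f 32 28 31
f 32 34 28
f 30 34 29
f 33 31 29
f 29 34 33
f 33 32 31
f 34 32 33
f 36 35 39
f 36 39 37
f 37 39 40
f 37 40 38
f 39 35 41
f 39 41 40
f 40 41 42
f 40 42 38
f 41 35 43
f 41 43 42
f 42 43 44
f 42 44 38
f 43 35 45
f 43 45 44
f 44 45 46
f 44 46 38
f 45 35 47
f 45 47 46
f 46 47 48
f 46 48 38
f 47 35 49
f 47 49 48
f 48 49 50
f 48 50 38
f 49 35 51
f 49 51 50
f 50 51 52
f 50 52 38
f 51 35 53
f 51 53 52
f 52 53 54
f 52 54 38
f 53 35 55
f 53 55 54
f 54 55 56
f 54 56 38
f 55 35 57
f 55 57 56
f 56 57 58
f 56 58 38
f 57 35 59
f 57 59 58
f 58 59 60
f 58 60 38
f 59 35 61
f 59 61 60
f 60 61 62
f 60 62 38
f 61 35 63
f 61 63 62
f 62 63 64
f 62 64 38
f 63 35 36
f 63 36 64
f 64 36 37
f 64 37 38



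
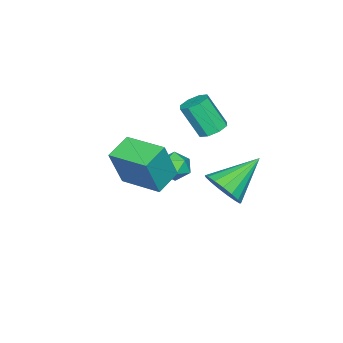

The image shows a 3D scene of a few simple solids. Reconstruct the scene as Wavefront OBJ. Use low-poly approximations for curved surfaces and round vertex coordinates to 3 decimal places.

v 2.45 -2.089 -1.435
v 3.015 -2.297 0.272
v 2.6 -0.303 -1.266
v 3.165 -0.512 0.441
v 3.595 -2.148 -1.821
v 4.16 -2.357 -0.114
v 3.745 -0.363 -1.652
v 4.31 -0.571 0.055
v -0.516 -0.21 -4.064
v -0.168 -0.687 -3.281
v -2.164 0.47 -2.916
v 0.028 -0.263 -3.25
v 0.1 0.174 -3.405
v 0.031 0.523 -3.711
v -0.163 0.704 -4.098
v -0.438 0.676 -4.476
v -0.731 0.445 -4.761
v -0.975 0.064 -4.885
v -1.113 -0.38 -4.821
v -1.115 -0.785 -4.584
v -0.979 -1.057 -4.227
v -0.737 -1.136 -3.833
v -0.445 -1.003 -3.492
v -1.486 -1.276 -1.474
v -1.134 -0.779 -1.219
v -0.983 -1.606 0.189
v -1.334 -2.104 -0.066
v -1.63 -0.728 -1.136
v -1.479 -1.555 0.272
v -2.041 -0.998 -1.251
v -1.89 -1.826 0.157
v -2.127 -1.431 -1.496
v -1.976 -2.259 -0.088
v -1.837 -1.774 -1.729
v -1.686 -2.601 -0.321
v -1.341 -1.825 -1.812
v -1.19 -2.652 -0.404
v -0.93 -1.554 -1.697
v -0.779 -2.382 -0.289
v -0.844 -1.121 -1.452
v -0.693 -1.949 -0.044
v -1.42 -2.625 -4.46
v -1.057 -2.062 -4.108
v -0.863 -3.438 -3.732
v -0.5 -2.875 -3.38
v -1.248 -2.956 -3.293
v -1.592 -2.454 -3.743
v -0.328 -3.046 -4.097
v -0.672 -2.544 -4.547
v -0.382 -2.322 -3.883
v -0.951 -2.266 -3.387
v -0.969 -3.234 -4.453
v -1.538 -3.178 -3.957
f 2 4 1
f 5 2 1
f 1 4 3
f 3 5 1
f 2 8 4
f 6 2 5
f 6 8 2
f 4 8 3
f 7 5 3
f 3 8 7
f 7 6 5
f 8 6 7
f 10 9 12
f 10 12 11
f 12 9 13
f 12 13 11
f 13 9 14
f 13 14 11
f 14 9 15
f 14 15 11
f 15 9 16
f 15 16 11
f 16 9 17
f 16 17 11
f 17 9 18
f 17 18 11
f 18 9 19
f 18 19 11
f 19 9 20
f 19 20 11
f 20 9 21
f 20 21 11
f 21 9 22
f 21 22 11
f 22 9 23
f 22 23 11
f 23 9 10
f 23 10 11
f 25 24 28
f 25 28 26
f 26 28 29
f 26 29 27
f 28 24 30
f 28 30 29
f 29 30 31
f 29 31 27
f 30 24 32
f 30 32 31
f 31 32 33
f 31 33 27
f 32 24 34
f 32 34 33
f 33 34 35
f 33 35 27
f 34 24 36
f 34 36 35
f 35 36 37
f 35 37 27
f 36 24 38
f 36 38 37
f 37 38 39
f 37 39 27
f 38 24 40
f 38 40 39
f 39 40 41
f 39 41 27
f 40 24 25
f 40 25 41
f 41 25 26
f 41 26 27
f 42 53 47
f 42 47 43
f 42 43 49
f 42 49 52
f 42 52 53
f 43 47 51
f 47 53 46
f 53 52 44
f 52 49 48
f 49 43 50
f 45 51 46
f 45 46 44
f 45 44 48
f 45 48 50
f 45 50 51
f 46 51 47
f 44 46 53
f 48 44 52
f 50 48 49
f 51 50 43



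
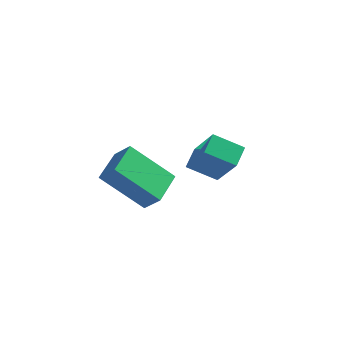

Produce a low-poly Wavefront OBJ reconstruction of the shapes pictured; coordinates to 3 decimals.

v -0.821 -2.24 1.293
v -2.152 -2.449 2.486
v -0.744 -1.068 1.585
v -2.075 -1.277 2.778
v -0.265 -2.423 1.882
v -1.596 -2.632 3.075
v -0.188 -1.251 2.174
v -1.519 -1.46 3.367
v -0.733 1.494 0.706
v 0.055 0.89 1.936
v -0.693 2.257 1.056
v 0.094 1.653 2.285
v 0.246 1.687 0.175
v 1.033 1.083 1.404
v 0.285 2.45 0.524
v 1.073 1.846 1.754
f 2 4 1
f 5 2 1
f 1 4 3
f 3 5 1
f 2 8 4
f 6 2 5
f 6 8 2
f 4 8 3
f 7 5 3
f 3 8 7
f 7 6 5
f 8 6 7
f 10 12 9
f 13 10 9
f 9 12 11
f 11 13 9
f 10 16 12
f 14 10 13
f 14 16 10
f 12 16 11
f 15 13 11
f 11 16 15
f 15 14 13
f 16 14 15



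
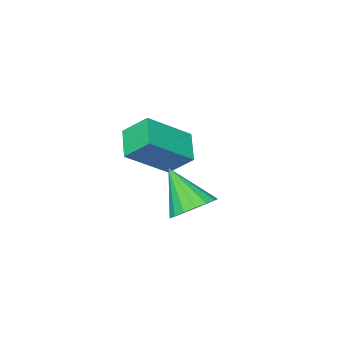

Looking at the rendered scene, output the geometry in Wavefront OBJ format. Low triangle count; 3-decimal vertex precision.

v 1.957 0.765 1.636
v 2.793 0.518 1.412
v 1.943 -0.525 3.004
v 2.852 0.828 1.705
v 2.706 1.124 1.982
v 2.389 1.337 2.18
v 1.972 1.42 2.254
v 1.552 1.352 2.186
v 1.225 1.15 1.992
v 1.065 0.859 1.716
v 1.11 0.548 1.423
v 1.349 0.285 1.178
v 1.727 0.133 1.038
v 2.157 0.126 1.035
v 2.542 0.265 1.17
v -0.844 -3.881 1.3
v 0.79 -4.369 2.578
v -1.286 -3.029 2.191
v 0.347 -3.516 3.469
v -0.107 -2.904 0.731
v 1.526 -3.391 2.009
v -0.55 -2.051 1.622
v 1.084 -2.539 2.9
f 2 1 4
f 2 4 3
f 4 1 5
f 4 5 3
f 5 1 6
f 5 6 3
f 6 1 7
f 6 7 3
f 7 1 8
f 7 8 3
f 8 1 9
f 8 9 3
f 9 1 10
f 9 10 3
f 10 1 11
f 10 11 3
f 11 1 12
f 11 12 3
f 12 1 13
f 12 13 3
f 13 1 14
f 13 14 3
f 14 1 15
f 14 15 3
f 15 1 2
f 15 2 3
f 17 19 16
f 20 17 16
f 16 19 18
f 18 20 16
f 17 23 19
f 21 17 20
f 21 23 17
f 19 23 18
f 22 20 18
f 18 23 22
f 22 21 20
f 23 21 22



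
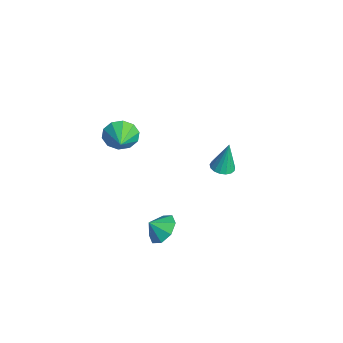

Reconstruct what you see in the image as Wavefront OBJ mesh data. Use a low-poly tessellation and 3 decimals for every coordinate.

v 0.104 -3.155 3.524
v 0.507 -2.764 2.648
v 1.356 -3.525 3.936
v 0.5 -2.297 3.09
v 0.342 -2.157 3.697
v 0.093 -2.398 4.238
v -0.152 -2.928 4.506
v -0.3 -3.545 4.4
v -0.293 -4.012 3.959
v -0.135 -4.152 3.352
v 0.114 -3.911 2.81
v 0.359 -3.381 2.542
v -1.508 3.345 -2.916
v -1.039 3.92 -3.028
v -1.512 3.735 -0.924
v -1.365 4.068 -3.057
v -1.723 4.051 -3.054
v -2.032 3.872 -3.02
v -2.222 3.572 -2.962
v -2.247 3.221 -2.893
v -2.104 2.898 -2.83
v -1.824 2.677 -2.786
v -1.471 2.61 -2.772
v -1.127 2.711 -2.792
v -0.871 2.958 -2.839
v -0.76 3.293 -2.905
v -0.821 3.64 -2.972
v 1.814 -1.351 -4.096
v 2.251 -2.073 -4.737
v 1.666 -2.089 -3.364
v 2.797 -1.71 -4.26
v 2.768 -1.137 -3.687
v 2.18 -0.689 -3.353
v 1.377 -0.628 -3.454
v 0.83 -0.991 -3.931
v 0.86 -1.564 -4.505
v 1.448 -2.012 -4.838
f 2 1 4
f 2 4 3
f 4 1 5
f 4 5 3
f 5 1 6
f 5 6 3
f 6 1 7
f 6 7 3
f 7 1 8
f 7 8 3
f 8 1 9
f 8 9 3
f 9 1 10
f 9 10 3
f 10 1 11
f 10 11 3
f 11 1 12
f 11 12 3
f 12 1 2
f 12 2 3
f 14 13 16
f 14 16 15
f 16 13 17
f 16 17 15
f 17 13 18
f 17 18 15
f 18 13 19
f 18 19 15
f 19 13 20
f 19 20 15
f 20 13 21
f 20 21 15
f 21 13 22
f 21 22 15
f 22 13 23
f 22 23 15
f 23 13 24
f 23 24 15
f 24 13 25
f 24 25 15
f 25 13 26
f 25 26 15
f 26 13 27
f 26 27 15
f 27 13 14
f 27 14 15
f 29 28 31
f 29 31 30
f 31 28 32
f 31 32 30
f 32 28 33
f 32 33 30
f 33 28 34
f 33 34 30
f 34 28 35
f 34 35 30
f 35 28 36
f 35 36 30
f 36 28 37
f 36 37 30
f 37 28 29
f 37 29 30



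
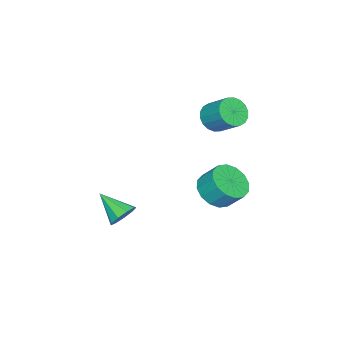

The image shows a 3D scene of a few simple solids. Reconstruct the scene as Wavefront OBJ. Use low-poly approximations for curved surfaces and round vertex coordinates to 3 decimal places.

v -1.861 3.002 -3.195
v -1.125 3.618 -3.712
v -1.142 4.453 -2.742
v -1.879 3.838 -2.225
v -1.625 3.81 -3.887
v -1.643 4.646 -2.917
v -2.189 3.787 -3.877
v -2.206 4.622 -2.907
v -2.665 3.553 -3.684
v -2.682 4.388 -2.715
v -2.925 3.171 -3.36
v -2.943 4.007 -2.391
v -2.901 2.745 -2.992
v -2.918 3.58 -2.022
v -2.598 2.387 -2.678
v -2.615 3.222 -1.708
v -2.097 2.194 -2.503
v -2.115 3.03 -1.533
v -1.534 2.218 -2.513
v -1.551 3.053 -1.543
v -1.058 2.452 -2.705
v -1.075 3.287 -1.736
v -0.797 2.833 -3.029
v -0.815 3.669 -2.06
v -0.822 3.26 -3.398
v -0.839 4.095 -2.428
v 3.85 1.342 -1.871
v 4.511 1.46 -1.515
v 3.61 -0.042 -0.969
v 4.126 1.695 -1.257
v 3.612 1.765 -1.287
v 3.209 1.637 -1.59
v 3.107 1.371 -2.025
v 3.352 1.092 -2.388
v 3.831 0.929 -2.509
v 4.319 0.96 -2.332
v 4.587 1.169 -1.94
v -1.489 3.122 2.237
v -1.035 2.617 2.731
v -0.757 3.753 3.638
v -1.211 4.258 3.143
v -0.781 2.747 2.49
v -0.503 3.883 3.396
v -0.667 2.952 2.198
v -0.389 4.088 3.105
v -0.716 3.19 1.914
v -0.438 4.326 2.821
v -0.918 3.415 1.694
v -0.64 4.551 2.601
v -1.233 3.582 1.582
v -0.955 4.718 2.489
v -1.599 3.658 1.599
v -1.321 4.794 2.506
v -1.943 3.627 1.742
v -1.665 4.763 2.649
v -2.197 3.497 1.984
v -1.919 4.633 2.89
v -2.311 3.292 2.275
v -2.033 4.428 3.182
v -2.262 3.054 2.559
v -1.984 4.19 3.466
v -2.06 2.829 2.779
v -1.782 3.965 3.686
v -1.745 2.662 2.891
v -1.467 3.798 3.798
v -1.379 2.586 2.874
v -1.101 3.722 3.781
f 2 1 5
f 2 5 3
f 3 5 6
f 3 6 4
f 5 1 7
f 5 7 6
f 6 7 8
f 6 8 4
f 7 1 9
f 7 9 8
f 8 9 10
f 8 10 4
f 9 1 11
f 9 11 10
f 10 11 12
f 10 12 4
f 11 1 13
f 11 13 12
f 12 13 14
f 12 14 4
f 13 1 15
f 13 15 14
f 14 15 16
f 14 16 4
f 15 1 17
f 15 17 16
f 16 17 18
f 16 18 4
f 17 1 19
f 17 19 18
f 18 19 20
f 18 20 4
f 19 1 21
f 19 21 20
f 20 21 22
f 20 22 4
f 21 1 23
f 21 23 22
f 22 23 24
f 22 24 4
f 23 1 25
f 23 25 24
f 24 25 26
f 24 26 4
f 25 1 2
f 25 2 26
f 26 2 3
f 26 3 4
f 28 27 30
f 28 30 29
f 30 27 31
f 30 31 29
f 31 27 32
f 31 32 29
f 32 27 33
f 32 33 29
f 33 27 34
f 33 34 29
f 34 27 35
f 34 35 29
f 35 27 36
f 35 36 29
f 36 27 37
f 36 37 29
f 37 27 28
f 37 28 29
f 39 38 42
f 39 42 40
f 40 42 43
f 40 43 41
f 42 38 44
f 42 44 43
f 43 44 45
f 43 45 41
f 44 38 46
f 44 46 45
f 45 46 47
f 45 47 41
f 46 38 48
f 46 48 47
f 47 48 49
f 47 49 41
f 48 38 50
f 48 50 49
f 49 50 51
f 49 51 41
f 50 38 52
f 50 52 51
f 51 52 53
f 51 53 41
f 52 38 54
f 52 54 53
f 53 54 55
f 53 55 41
f 54 38 56
f 54 56 55
f 55 56 57
f 55 57 41
f 56 38 58
f 56 58 57
f 57 58 59
f 57 59 41
f 58 38 60
f 58 60 59
f 59 60 61
f 59 61 41
f 60 38 62
f 60 62 61
f 61 62 63
f 61 63 41
f 62 38 64
f 62 64 63
f 63 64 65
f 63 65 41
f 64 38 66
f 64 66 65
f 65 66 67
f 65 67 41
f 66 38 39
f 66 39 67
f 67 39 40
f 67 40 41



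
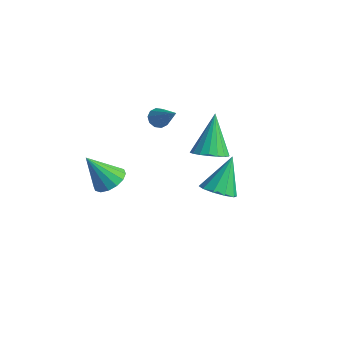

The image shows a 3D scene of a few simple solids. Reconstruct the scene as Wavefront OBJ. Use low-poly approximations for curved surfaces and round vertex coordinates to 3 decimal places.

v -0.092 1.985 -0.279
v 0.344 2.653 -0.421
v -0.728 2.775 1.479
v 0.026 2.732 -0.572
v -0.315 2.662 -0.664
v -0.612 2.459 -0.68
v -0.807 2.162 -0.617
v -0.859 1.83 -0.487
v -0.76 1.529 -0.316
v -0.528 1.318 -0.138
v -0.21 1.239 0.013
v 0.131 1.308 0.105
v 0.429 1.512 0.122
v 0.623 1.809 0.058
v 0.675 2.141 -0.072
v 0.576 2.442 -0.243
v -3.048 -0.851 -2.305
v -2.607 -0.354 -1.878
v -3.552 -1.649 -0.855
v -2.972 -0.174 -1.906
v -3.359 -0.175 -2.041
v -3.661 -0.357 -2.247
v -3.8 -0.672 -2.468
v -3.737 -1.035 -2.646
v -3.489 -1.348 -2.732
v -3.123 -1.529 -2.704
v -2.737 -1.528 -2.569
v -2.434 -1.345 -2.363
v -2.296 -1.031 -2.142
v -2.359 -0.668 -1.964
v 2.136 0.595 -0.573
v 2.838 0.374 -0.315
v 1.884 1.525 0.913
v 2.892 0.784 -0.563
v 2.658 1.122 -0.814
v 2.223 1.259 -0.973
v 1.756 1.142 -0.979
v 1.433 0.816 -0.83
v 1.379 0.406 -0.582
v 1.614 0.068 -0.331
v 2.048 -0.068 -0.172
v 2.515 0.049 -0.166
v -2.974 1.631 0.475
v -2.681 1.847 0.119
v -1.766 1.589 1.445
v -2.811 2.077 0.29
v -3.003 2.137 0.533
v -3.184 2.004 0.753
v -3.286 1.728 0.868
v -3.268 1.415 0.832
v -3.138 1.185 0.661
v -2.946 1.125 0.418
v -2.765 1.258 0.198
v -2.663 1.534 0.083
f 2 1 4
f 2 4 3
f 4 1 5
f 4 5 3
f 5 1 6
f 5 6 3
f 6 1 7
f 6 7 3
f 7 1 8
f 7 8 3
f 8 1 9
f 8 9 3
f 9 1 10
f 9 10 3
f 10 1 11
f 10 11 3
f 11 1 12
f 11 12 3
f 12 1 13
f 12 13 3
f 13 1 14
f 13 14 3
f 14 1 15
f 14 15 3
f 15 1 16
f 15 16 3
f 16 1 2
f 16 2 3
f 18 17 20
f 18 20 19
f 20 17 21
f 20 21 19
f 21 17 22
f 21 22 19
f 22 17 23
f 22 23 19
f 23 17 24
f 23 24 19
f 24 17 25
f 24 25 19
f 25 17 26
f 25 26 19
f 26 17 27
f 26 27 19
f 27 17 28
f 27 28 19
f 28 17 29
f 28 29 19
f 29 17 30
f 29 30 19
f 30 17 18
f 30 18 19
f 32 31 34
f 32 34 33
f 34 31 35
f 34 35 33
f 35 31 36
f 35 36 33
f 36 31 37
f 36 37 33
f 37 31 38
f 37 38 33
f 38 31 39
f 38 39 33
f 39 31 40
f 39 40 33
f 40 31 41
f 40 41 33
f 41 31 42
f 41 42 33
f 42 31 32
f 42 32 33
f 44 43 46
f 44 46 45
f 46 43 47
f 46 47 45
f 47 43 48
f 47 48 45
f 48 43 49
f 48 49 45
f 49 43 50
f 49 50 45
f 50 43 51
f 50 51 45
f 51 43 52
f 51 52 45
f 52 43 53
f 52 53 45
f 53 43 54
f 53 54 45
f 54 43 44
f 54 44 45



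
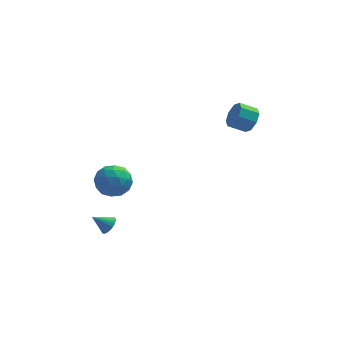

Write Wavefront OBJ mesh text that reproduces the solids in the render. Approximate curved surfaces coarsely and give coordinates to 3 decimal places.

v 3.963 2.943 1.932
v 4.282 3.333 2.565
v 3.336 3.268 3.082
v 3.017 2.877 2.448
v 4.029 3.719 2.151
v 3.083 3.654 2.668
v 3.738 3.65 1.608
v 2.792 3.585 2.125
v 3.578 3.166 1.255
v 2.632 3.101 1.772
v 3.644 2.552 1.298
v 2.698 2.487 1.815
v 3.897 2.166 1.712
v 2.951 2.101 2.229
v 4.188 2.235 2.255
v 3.242 2.17 2.772
v 4.348 2.719 2.608
v 3.402 2.654 3.125
v -4.076 0.581 -0.309
v -3.711 1.171 -1.114
v -2.809 -0.551 -0.566
v -2.444 0.039 -1.371
v -2.369 0.396 -0.373
v -3.152 1.095 -0.214
v -3.368 -0.475 -1.466
v -4.151 0.224 -1.307
v -3.274 0.518 -1.828
v -2.656 1.057 -1.153
v -3.864 -0.437 -0.527
v -3.246 0.102 0.148
v -4.005 0.975 -0.689
v -2.515 -0.355 -0.991
v -2.471 -0.146 -0.405
v -2.257 0.201 -0.877
v -3.676 0.931 -0.16
v -3.462 1.278 -0.633
v -2.672 0.822 -0.198
v -3.058 -0.658 -1.047
v -2.844 -0.311 -1.52
v -4.263 0.419 -0.803
v -4.049 0.766 -1.275
v -3.848 -0.202 -1.482
v -3.534 0.939 -1.582
v -2.789 0.273 -1.733
v -3.332 -0.029 -1.789
v -3.792 0.382 -1.695
v -3.171 1.255 -1.185
v -2.426 0.59 -1.336
v -2.381 0.8 -0.75
v -2.842 1.211 -0.656
v -2.914 0.871 -1.605
v -4.094 0.03 -0.344
v -3.349 -0.635 -0.495
v -3.678 -0.591 -1.024
v -4.139 -0.18 -0.93
v -3.731 0.347 0.053
v -2.986 -0.319 -0.098
v -2.728 0.238 0.015
v -3.188 0.649 0.109
v -3.606 -0.251 -0.075
v -3.514 -0.558 -3.718
v -3.156 -0.437 -3.278
v -4.366 -0.562 -3.022
v -3.213 -0.229 -3.346
v -3.316 -0.071 -3.471
v -3.449 0.013 -3.634
v -3.592 0.01 -3.809
v -3.723 -0.079 -3.971
v -3.822 -0.242 -4.094
v -3.875 -0.452 -4.159
v -3.872 -0.678 -4.158
v -3.815 -0.886 -4.089
v -3.712 -1.044 -3.964
v -3.579 -1.128 -3.801
v -3.436 -1.125 -3.626
v -3.305 -1.036 -3.465
v -3.205 -0.874 -3.342
v -3.153 -0.664 -3.276
f 2 1 5
f 2 5 3
f 3 5 6
f 3 6 4
f 5 1 7
f 5 7 6
f 6 7 8
f 6 8 4
f 7 1 9
f 7 9 8
f 8 9 10
f 8 10 4
f 9 1 11
f 9 11 10
f 10 11 12
f 10 12 4
f 11 1 13
f 11 13 12
f 12 13 14
f 12 14 4
f 13 1 15
f 13 15 14
f 14 15 16
f 14 16 4
f 15 1 17
f 15 17 16
f 16 17 18
f 16 18 4
f 17 1 2
f 17 2 18
f 18 2 3
f 18 3 4
f 19 56 35
f 56 30 59
f 35 59 24
f 56 59 35
f 19 35 31
f 35 24 36
f 31 36 20
f 35 36 31
f 19 31 40
f 31 20 41
f 40 41 26
f 31 41 40
f 19 40 52
f 40 26 55
f 52 55 29
f 40 55 52
f 19 52 56
f 52 29 60
f 56 60 30
f 52 60 56
f 20 36 47
f 36 24 50
f 47 50 28
f 36 50 47
f 24 59 37
f 59 30 58
f 37 58 23
f 59 58 37
f 30 60 57
f 60 29 53
f 57 53 21
f 60 53 57
f 29 55 54
f 55 26 42
f 54 42 25
f 55 42 54
f 26 41 46
f 41 20 43
f 46 43 27
f 41 43 46
f 22 48 34
f 48 28 49
f 34 49 23
f 48 49 34
f 22 34 32
f 34 23 33
f 32 33 21
f 34 33 32
f 22 32 39
f 32 21 38
f 39 38 25
f 32 38 39
f 22 39 44
f 39 25 45
f 44 45 27
f 39 45 44
f 22 44 48
f 44 27 51
f 48 51 28
f 44 51 48
f 23 49 37
f 49 28 50
f 37 50 24
f 49 50 37
f 21 33 57
f 33 23 58
f 57 58 30
f 33 58 57
f 25 38 54
f 38 21 53
f 54 53 29
f 38 53 54
f 27 45 46
f 45 25 42
f 46 42 26
f 45 42 46
f 28 51 47
f 51 27 43
f 47 43 20
f 51 43 47
f 62 61 64
f 62 64 63
f 64 61 65
f 64 65 63
f 65 61 66
f 65 66 63
f 66 61 67
f 66 67 63
f 67 61 68
f 67 68 63
f 68 61 69
f 68 69 63
f 69 61 70
f 69 70 63
f 70 61 71
f 70 71 63
f 71 61 72
f 71 72 63
f 72 61 73
f 72 73 63
f 73 61 74
f 73 74 63
f 74 61 75
f 74 75 63
f 75 61 76
f 75 76 63
f 76 61 77
f 76 77 63
f 77 61 78
f 77 78 63
f 78 61 62
f 78 62 63



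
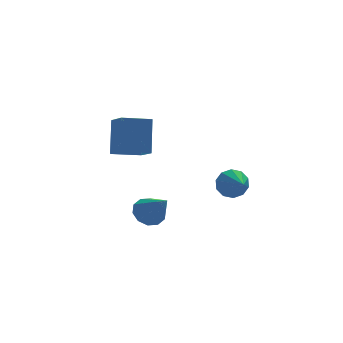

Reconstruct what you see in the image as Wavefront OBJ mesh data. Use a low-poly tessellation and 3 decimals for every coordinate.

v 0.06 -2.209 1.537
v 0.536 -1.962 2.062
v 0.14 -3.391 2.023
v 0.105 -1.922 2.229
v -0.343 -1.992 2.131
v -0.636 -2.145 1.807
v -0.664 -2.322 1.38
v -0.415 -2.457 1.012
v 0.016 -2.496 0.846
v 0.464 -2.426 0.943
v 0.757 -2.273 1.268
v 0.785 -2.096 1.695
v -3.321 -1.601 0.093
v -2.719 -1.811 -0.321
v -2.919 -2.839 1.307
v -2.581 -1.475 -0.023
v -2.725 -1.187 0.319
v -3.097 -1.057 0.575
v -3.554 -1.135 0.647
v -3.923 -1.39 0.507
v -4.061 -1.727 0.21
v -3.917 -2.015 -0.132
v -3.545 -2.144 -0.388
v -3.088 -2.067 -0.46
v -3.673 1.572 2.19
v -3.359 2.478 3.795
v -3.804 2.735 1.559
v -3.49 3.641 3.164
v -2.29 1.579 1.916
v -1.976 2.485 3.521
v -2.421 2.742 1.285
v -2.107 3.648 2.89
f 2 1 4
f 2 4 3
f 4 1 5
f 4 5 3
f 5 1 6
f 5 6 3
f 6 1 7
f 6 7 3
f 7 1 8
f 7 8 3
f 8 1 9
f 8 9 3
f 9 1 10
f 9 10 3
f 10 1 11
f 10 11 3
f 11 1 12
f 11 12 3
f 12 1 2
f 12 2 3
f 14 13 16
f 14 16 15
f 16 13 17
f 16 17 15
f 17 13 18
f 17 18 15
f 18 13 19
f 18 19 15
f 19 13 20
f 19 20 15
f 20 13 21
f 20 21 15
f 21 13 22
f 21 22 15
f 22 13 23
f 22 23 15
f 23 13 24
f 23 24 15
f 24 13 14
f 24 14 15
f 26 28 25
f 29 26 25
f 25 28 27
f 27 29 25
f 26 32 28
f 30 26 29
f 30 32 26
f 28 32 27
f 31 29 27
f 27 32 31
f 31 30 29
f 32 30 31



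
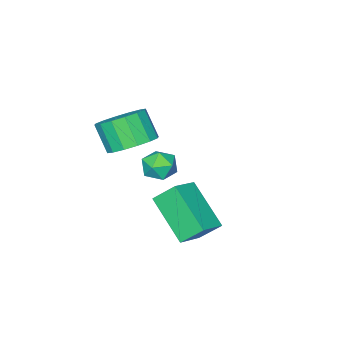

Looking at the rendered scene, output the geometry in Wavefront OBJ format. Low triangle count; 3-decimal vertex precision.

v 1.39 -0.094 -0.497
v 2.404 -0.049 -0.392
v 2.323 -0.842 0.722
v 1.31 -0.886 0.617
v 2.22 0.36 -0.115
v 2.139 -0.432 1
v 1.813 0.648 0.061
v 1.733 -0.144 1.175
v 1.293 0.737 0.086
v 1.213 -0.055 1.201
v 0.799 0.603 -0.044
v 0.719 -0.189 1.07
v 0.464 0.283 -0.296
v 0.383 -0.509 0.818
v 0.377 -0.138 -0.602
v 0.296 -0.931 0.512
v 0.561 -0.548 -0.88
v 0.48 -1.34 0.235
v 0.967 -0.836 -1.055
v 0.887 -1.628 0.059
v 1.487 -0.925 -1.081
v 1.407 -1.717 0.034
v 1.981 -0.791 -0.95
v 1.901 -1.583 0.164
v 2.317 -0.471 -0.698
v 2.236 -1.263 0.416
v -0.55 -0.579 -3.723
v -0.256 -0.891 -3.049
v -1.524 -1.429 -3.691
v -1.23 -1.741 -3.017
v -1.543 -1.006 -3.013
v -0.941 -0.481 -3.033
v -0.839 -1.839 -3.707
v -0.237 -1.314 -3.727
v -0.434 -1.67 -3.039
v -0.869 -1.155 -2.61
v -0.911 -1.165 -4.13
v -1.346 -0.65 -3.701
v 1.146 1.71 -2.413
v 0.674 2.405 -1.585
v 1.386 3.435 -3.724
v 0.915 4.13 -2.895
v 2.265 1.91 -1.945
v 1.794 2.605 -1.116
v 2.506 3.635 -3.255
v 2.034 4.33 -2.427
f 2 1 5
f 2 5 3
f 3 5 6
f 3 6 4
f 5 1 7
f 5 7 6
f 6 7 8
f 6 8 4
f 7 1 9
f 7 9 8
f 8 9 10
f 8 10 4
f 9 1 11
f 9 11 10
f 10 11 12
f 10 12 4
f 11 1 13
f 11 13 12
f 12 13 14
f 12 14 4
f 13 1 15
f 13 15 14
f 14 15 16
f 14 16 4
f 15 1 17
f 15 17 16
f 16 17 18
f 16 18 4
f 17 1 19
f 17 19 18
f 18 19 20
f 18 20 4
f 19 1 21
f 19 21 20
f 20 21 22
f 20 22 4
f 21 1 23
f 21 23 22
f 22 23 24
f 22 24 4
f 23 1 25
f 23 25 24
f 24 25 26
f 24 26 4
f 25 1 2
f 25 2 26
f 26 2 3
f 26 3 4
f 27 38 32
f 27 32 28
f 27 28 34
f 27 34 37
f 27 37 38
f 28 32 36
f 32 38 31
f 38 37 29
f 37 34 33
f 34 28 35
f 30 36 31
f 30 31 29
f 30 29 33
f 30 33 35
f 30 35 36
f 31 36 32
f 29 31 38
f 33 29 37
f 35 33 34
f 36 35 28
f 40 42 39
f 43 40 39
f 39 42 41
f 41 43 39
f 40 46 42
f 44 40 43
f 44 46 40
f 42 46 41
f 45 43 41
f 41 46 45
f 45 44 43
f 46 44 45



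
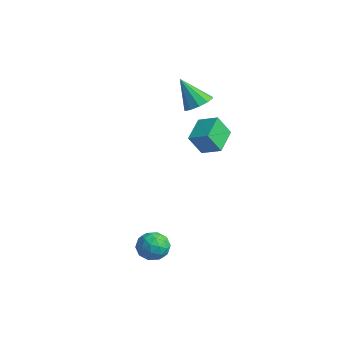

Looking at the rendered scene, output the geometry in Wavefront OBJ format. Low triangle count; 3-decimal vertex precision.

v 2.997 -1.284 -1.9
v 3.496 -0.945 -1.409
v 3.344 -2.415 -1.471
v 3.843 -2.076 -0.98
v 3.077 -2.001 -0.868
v 2.863 -1.302 -1.133
v 3.977 -2.058 -1.747
v 3.763 -1.359 -2.012
v 4.103 -1.423 -1.315
v 3.546 -1.388 -0.772
v 3.294 -1.972 -2.108
v 2.737 -1.937 -1.565
v 3.216 -1.015 -1.692
v 3.624 -2.345 -1.188
v 3.174 -2.301 -1.122
v 3.467 -2.102 -0.834
v 2.843 -1.225 -1.53
v 3.137 -1.026 -1.242
v 2.891 -1.647 -0.924
v 3.703 -2.334 -1.638
v 3.997 -2.135 -1.35
v 3.373 -1.258 -2.046
v 3.666 -1.059 -1.758
v 3.949 -1.713 -1.956
v 3.866 -1.097 -1.348
v 4.07 -1.762 -1.096
v 4.149 -1.751 -1.547
v 4.023 -1.34 -1.702
v 3.539 -1.076 -1.029
v 3.743 -1.741 -0.777
v 3.293 -1.697 -0.711
v 3.167 -1.286 -0.867
v 3.895 -1.358 -0.974
v 3.097 -1.619 -2.103
v 3.301 -2.284 -1.851
v 3.673 -2.074 -2.013
v 3.547 -1.663 -2.169
v 2.77 -1.598 -1.784
v 2.974 -2.263 -1.532
v 2.817 -2.02 -1.178
v 2.691 -1.609 -1.333
v 2.945 -2.002 -1.906
v -1.887 4.108 3.111
v -1.261 3.732 3.321
v -2.653 3.612 4.509
v -1.232 4.168 3.491
v -1.453 4.582 3.517
v -1.84 4.814 3.387
v -2.245 4.777 3.152
v -2.513 4.484 2.901
v -2.542 4.047 2.73
v -2.32 3.634 2.705
v -1.933 3.401 2.835
v -1.529 3.439 3.07
v 0.66 3.09 2.588
v 0.511 2.498 3.598
v 1.495 3.534 2.972
v 1.345 2.942 3.982
v 1.435 2.058 2.098
v 1.285 1.466 3.108
v 2.269 2.502 2.482
v 2.12 1.91 3.492
f 1 38 17
f 38 12 41
f 17 41 6
f 38 41 17
f 1 17 13
f 17 6 18
f 13 18 2
f 17 18 13
f 1 13 22
f 13 2 23
f 22 23 8
f 13 23 22
f 1 22 34
f 22 8 37
f 34 37 11
f 22 37 34
f 1 34 38
f 34 11 42
f 38 42 12
f 34 42 38
f 2 18 29
f 18 6 32
f 29 32 10
f 18 32 29
f 6 41 19
f 41 12 40
f 19 40 5
f 41 40 19
f 12 42 39
f 42 11 35
f 39 35 3
f 42 35 39
f 11 37 36
f 37 8 24
f 36 24 7
f 37 24 36
f 8 23 28
f 23 2 25
f 28 25 9
f 23 25 28
f 4 30 16
f 30 10 31
f 16 31 5
f 30 31 16
f 4 16 14
f 16 5 15
f 14 15 3
f 16 15 14
f 4 14 21
f 14 3 20
f 21 20 7
f 14 20 21
f 4 21 26
f 21 7 27
f 26 27 9
f 21 27 26
f 4 26 30
f 26 9 33
f 30 33 10
f 26 33 30
f 5 31 19
f 31 10 32
f 19 32 6
f 31 32 19
f 3 15 39
f 15 5 40
f 39 40 12
f 15 40 39
f 7 20 36
f 20 3 35
f 36 35 11
f 20 35 36
f 9 27 28
f 27 7 24
f 28 24 8
f 27 24 28
f 10 33 29
f 33 9 25
f 29 25 2
f 33 25 29
f 44 43 46
f 44 46 45
f 46 43 47
f 46 47 45
f 47 43 48
f 47 48 45
f 48 43 49
f 48 49 45
f 49 43 50
f 49 50 45
f 50 43 51
f 50 51 45
f 51 43 52
f 51 52 45
f 52 43 53
f 52 53 45
f 53 43 54
f 53 54 45
f 54 43 44
f 54 44 45
f 56 58 55
f 59 56 55
f 55 58 57
f 57 59 55
f 56 62 58
f 60 56 59
f 60 62 56
f 58 62 57
f 61 59 57
f 57 62 61
f 61 60 59
f 62 60 61



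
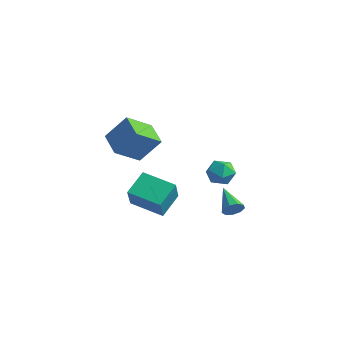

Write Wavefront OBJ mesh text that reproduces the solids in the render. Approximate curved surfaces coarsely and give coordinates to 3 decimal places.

v 3.964 -0.056 -1.571
v 4.349 0.335 -1.205
v 2.496 0.636 -0.769
v 4.237 0.544 -1.589
v 3.997 0.472 -1.965
v 3.742 0.153 -2.157
v 3.59 -0.264 -2.074
v 3.613 -0.584 -1.756
v 3.8 -0.657 -1.352
v 4.064 -0.448 -1.05
v 4.28 -0.057 -0.992
v -0.225 3.102 -1.213
v 0.504 3.27 -0.616
v 0.436 1.77 -1.644
v 1.165 1.938 -1.047
v 0.297 1.738 -0.698
v -0.111 2.562 -0.431
v 1.051 2.478 -1.829
v 0.643 3.302 -1.562
v 1.293 2.885 -0.997
v 0.827 2.428 -0.298
v 0.113 2.612 -1.962
v -0.353 2.155 -1.263
v -1.03 -2.998 -1.994
v -1.296 -1.591 -1.095
v 0.861 -2.336 -2.471
v 0.596 -0.929 -1.572
v -0.376 -3.811 -0.528
v -0.641 -2.404 0.371
v 1.516 -3.149 -1.005
v 1.25 -1.742 -0.106
v -3.035 -0.414 -0.436
v -3.373 -2.011 0.666
v -4.555 0.248 0.056
v -4.893 -1.35 1.159
v -2.167 0.45 1.081
v -2.505 -1.148 2.184
v -3.687 1.111 1.574
v -4.025 -0.486 2.676
f 2 1 4
f 2 4 3
f 4 1 5
f 4 5 3
f 5 1 6
f 5 6 3
f 6 1 7
f 6 7 3
f 7 1 8
f 7 8 3
f 8 1 9
f 8 9 3
f 9 1 10
f 9 10 3
f 10 1 11
f 10 11 3
f 11 1 2
f 11 2 3
f 12 23 17
f 12 17 13
f 12 13 19
f 12 19 22
f 12 22 23
f 13 17 21
f 17 23 16
f 23 22 14
f 22 19 18
f 19 13 20
f 15 21 16
f 15 16 14
f 15 14 18
f 15 18 20
f 15 20 21
f 16 21 17
f 14 16 23
f 18 14 22
f 20 18 19
f 21 20 13
f 25 27 24
f 28 25 24
f 24 27 26
f 26 28 24
f 25 31 27
f 29 25 28
f 29 31 25
f 27 31 26
f 30 28 26
f 26 31 30
f 30 29 28
f 31 29 30
f 33 35 32
f 36 33 32
f 32 35 34
f 34 36 32
f 33 39 35
f 37 33 36
f 37 39 33
f 35 39 34
f 38 36 34
f 34 39 38
f 38 37 36
f 39 37 38



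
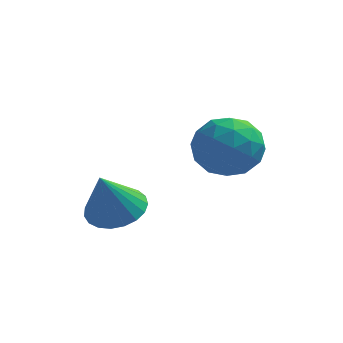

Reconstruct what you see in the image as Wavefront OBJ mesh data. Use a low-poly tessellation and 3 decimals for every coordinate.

v -2.329 -1.958 -1.908
v -1.657 -2.553 -1.973
v -2.651 -2.482 -0.452
v -1.484 -2.256 -1.828
v -1.456 -1.906 -1.696
v -1.579 -1.566 -1.601
v -1.832 -1.294 -1.559
v -2.171 -1.136 -1.577
v -2.538 -1.121 -1.653
v -2.868 -1.25 -1.772
v -3.105 -1.502 -1.915
v -3.208 -1.833 -2.057
v -3.159 -2.185 -2.173
v -2.966 -2.498 -2.243
v -2.664 -2.718 -2.255
v -2.303 -2.807 -2.207
v -1.947 -2.748 -2.108
v 0.609 1.686 -0.893
v 1.396 0.899 -0.842
v -0.656 0.441 -0.578
v 0.131 -0.346 -0.527
v 0.062 0.426 0.274
v 0.844 1.195 0.079
v -0.104 0.145 -1.499
v 0.678 0.914 -1.694
v 0.956 -0.054 -1.217
v 1.058 0.12 -0.12
v -0.318 1.22 -1.3
v -0.216 1.394 -0.203
v 1.114 1.402 -0.895
v -0.374 -0.062 -0.525
v -0.415 0.392 -0.054
v 0.048 -0.071 -0.024
v 0.789 1.576 -0.354
v 1.252 1.114 -0.324
v 0.467 0.835 0.333
v -0.512 0.226 -1.096
v -0.049 -0.236 -1.066
v 0.692 1.411 -1.396
v 1.155 0.948 -1.366
v 0.273 0.505 -1.753
v 1.318 0.38 -1.085
v 0.574 -0.353 -0.9
v 0.436 -0.064 -1.472
v 0.896 0.388 -1.586
v 1.378 0.482 -0.441
v 0.634 -0.251 -0.256
v 0.593 0.203 0.215
v 1.053 0.656 0.1
v 1.119 -0.078 -0.661
v 0.106 1.591 -1.164
v -0.638 0.858 -0.979
v -0.313 0.684 -1.52
v 0.147 1.137 -1.635
v 0.166 1.693 -0.52
v -0.578 0.96 -0.335
v -0.156 0.952 0.166
v 0.304 1.404 0.052
v -0.379 1.418 -0.759
f 2 1 4
f 2 4 3
f 4 1 5
f 4 5 3
f 5 1 6
f 5 6 3
f 6 1 7
f 6 7 3
f 7 1 8
f 7 8 3
f 8 1 9
f 8 9 3
f 9 1 10
f 9 10 3
f 10 1 11
f 10 11 3
f 11 1 12
f 11 12 3
f 12 1 13
f 12 13 3
f 13 1 14
f 13 14 3
f 14 1 15
f 14 15 3
f 15 1 16
f 15 16 3
f 16 1 17
f 16 17 3
f 17 1 2
f 17 2 3
f 18 55 34
f 55 29 58
f 34 58 23
f 55 58 34
f 18 34 30
f 34 23 35
f 30 35 19
f 34 35 30
f 18 30 39
f 30 19 40
f 39 40 25
f 30 40 39
f 18 39 51
f 39 25 54
f 51 54 28
f 39 54 51
f 18 51 55
f 51 28 59
f 55 59 29
f 51 59 55
f 19 35 46
f 35 23 49
f 46 49 27
f 35 49 46
f 23 58 36
f 58 29 57
f 36 57 22
f 58 57 36
f 29 59 56
f 59 28 52
f 56 52 20
f 59 52 56
f 28 54 53
f 54 25 41
f 53 41 24
f 54 41 53
f 25 40 45
f 40 19 42
f 45 42 26
f 40 42 45
f 21 47 33
f 47 27 48
f 33 48 22
f 47 48 33
f 21 33 31
f 33 22 32
f 31 32 20
f 33 32 31
f 21 31 38
f 31 20 37
f 38 37 24
f 31 37 38
f 21 38 43
f 38 24 44
f 43 44 26
f 38 44 43
f 21 43 47
f 43 26 50
f 47 50 27
f 43 50 47
f 22 48 36
f 48 27 49
f 36 49 23
f 48 49 36
f 20 32 56
f 32 22 57
f 56 57 29
f 32 57 56
f 24 37 53
f 37 20 52
f 53 52 28
f 37 52 53
f 26 44 45
f 44 24 41
f 45 41 25
f 44 41 45
f 27 50 46
f 50 26 42
f 46 42 19
f 50 42 46



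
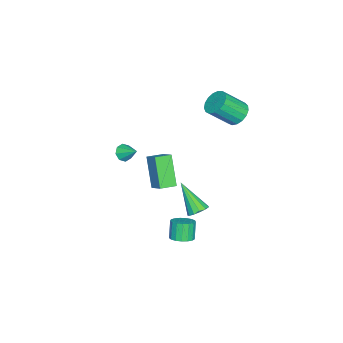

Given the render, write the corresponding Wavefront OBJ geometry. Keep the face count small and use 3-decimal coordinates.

v 0.497 -1.058 0.85
v 0.986 -1.121 0.686
v 0.783 -0.282 1.41
v 0.778 -0.875 0.452
v 0.405 -0.737 0.451
v 0.085 -0.787 0.684
v 0.007 -0.996 1.013
v 0.216 -1.241 1.247
v 0.589 -1.38 1.248
v 0.908 -1.33 1.016
v -2.073 -0.026 -1.025
v -1.559 0.613 -0.469
v -1.176 0.571 -2.541
v -0.663 1.21 -1.985
v -1.437 -0.65 -0.895
v -0.924 -0.011 -0.339
v -0.541 -0.053 -2.411
v -0.027 0.586 -1.855
v -3.08 3.477 2.299
v -2.708 4.047 2.589
v -2.089 3.093 3.671
v -2.46 2.523 3.381
v -3.015 4.048 2.766
v -2.396 3.094 3.847
v -3.337 3.918 2.835
v -2.718 2.963 3.917
v -3.6 3.687 2.782
v -2.981 2.732 3.864
v -3.744 3.408 2.618
v -3.125 2.453 3.7
v -3.735 3.144 2.381
v -3.116 2.19 3.463
v -3.577 2.957 2.125
v -2.958 2.003 3.207
v -3.304 2.89 1.909
v -2.685 1.935 2.991
v -2.98 2.956 1.783
v -2.361 2.002 2.865
v -2.679 3.142 1.775
v -2.06 2.188 2.856
v -2.47 3.405 1.886
v -1.85 2.451 2.968
v -2.4 3.684 2.093
v -1.781 2.73 3.175
v -2.486 3.916 2.346
v -1.867 2.962 3.428
v 1.493 2.265 -3.901
v 1.871 2.697 -3.667
v 1.425 2.588 -2.745
v 1.047 2.155 -2.979
v 1.636 2.852 -3.762
v 1.19 2.742 -2.84
v 1.368 2.872 -3.889
v 0.922 2.762 -2.967
v 1.129 2.753 -4.019
v 0.684 2.643 -3.097
v 0.974 2.522 -4.121
v 0.528 2.413 -3.199
v 0.937 2.232 -4.174
v 0.491 2.123 -3.252
v 1.028 1.95 -4.163
v 0.582 1.84 -3.241
v 1.225 1.74 -4.093
v 0.779 1.63 -3.171
v 1.483 1.65 -3.979
v 1.038 1.54 -3.057
v 1.744 1.701 -3.846
v 1.298 1.591 -2.924
v 1.947 1.881 -3.727
v 1.502 1.771 -2.805
v 2.047 2.149 -3.647
v 1.601 2.039 -2.725
v 2.019 2.444 -3.625
v 1.573 2.334 -2.703
v 2.743 3.525 -0.321
v 3.267 3.502 -0.125
v 2.197 2.455 1.021
v 3.131 3.748 0.016
v 2.871 3.924 0.05
v 2.571 3.973 -0.033
v 2.325 3.88 -0.208
v 2.212 3.674 -0.418
v 2.268 3.42 -0.598
v 2.474 3.2 -0.689
v 2.766 3.083 -0.664
v 3.051 3.106 -0.529
v 3.238 3.262 -0.329
f 2 1 4
f 2 4 3
f 4 1 5
f 4 5 3
f 5 1 6
f 5 6 3
f 6 1 7
f 6 7 3
f 7 1 8
f 7 8 3
f 8 1 9
f 8 9 3
f 9 1 10
f 9 10 3
f 10 1 2
f 10 2 3
f 12 14 11
f 15 12 11
f 11 14 13
f 13 15 11
f 12 18 14
f 16 12 15
f 16 18 12
f 14 18 13
f 17 15 13
f 13 18 17
f 17 16 15
f 18 16 17
f 20 19 23
f 20 23 21
f 21 23 24
f 21 24 22
f 23 19 25
f 23 25 24
f 24 25 26
f 24 26 22
f 25 19 27
f 25 27 26
f 26 27 28
f 26 28 22
f 27 19 29
f 27 29 28
f 28 29 30
f 28 30 22
f 29 19 31
f 29 31 30
f 30 31 32
f 30 32 22
f 31 19 33
f 31 33 32
f 32 33 34
f 32 34 22
f 33 19 35
f 33 35 34
f 34 35 36
f 34 36 22
f 35 19 37
f 35 37 36
f 36 37 38
f 36 38 22
f 37 19 39
f 37 39 38
f 38 39 40
f 38 40 22
f 39 19 41
f 39 41 40
f 40 41 42
f 40 42 22
f 41 19 43
f 41 43 42
f 42 43 44
f 42 44 22
f 43 19 45
f 43 45 44
f 44 45 46
f 44 46 22
f 45 19 20
f 45 20 46
f 46 20 21
f 46 21 22
f 48 47 51
f 48 51 49
f 49 51 52
f 49 52 50
f 51 47 53
f 51 53 52
f 52 53 54
f 52 54 50
f 53 47 55
f 53 55 54
f 54 55 56
f 54 56 50
f 55 47 57
f 55 57 56
f 56 57 58
f 56 58 50
f 57 47 59
f 57 59 58
f 58 59 60
f 58 60 50
f 59 47 61
f 59 61 60
f 60 61 62
f 60 62 50
f 61 47 63
f 61 63 62
f 62 63 64
f 62 64 50
f 63 47 65
f 63 65 64
f 64 65 66
f 64 66 50
f 65 47 67
f 65 67 66
f 66 67 68
f 66 68 50
f 67 47 69
f 67 69 68
f 68 69 70
f 68 70 50
f 69 47 71
f 69 71 70
f 70 71 72
f 70 72 50
f 71 47 73
f 71 73 72
f 72 73 74
f 72 74 50
f 73 47 48
f 73 48 74
f 74 48 49
f 74 49 50
f 76 75 78
f 76 78 77
f 78 75 79
f 78 79 77
f 79 75 80
f 79 80 77
f 80 75 81
f 80 81 77
f 81 75 82
f 81 82 77
f 82 75 83
f 82 83 77
f 83 75 84
f 83 84 77
f 84 75 85
f 84 85 77
f 85 75 86
f 85 86 77
f 86 75 87
f 86 87 77
f 87 75 76
f 87 76 77

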